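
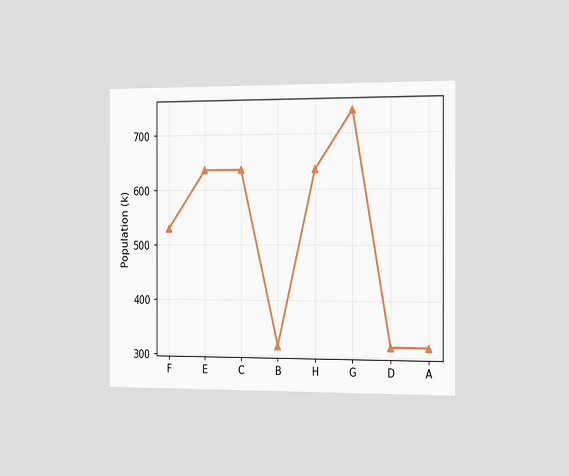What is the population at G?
742k

The chart is viewed slightly from the right. At G, the line is at 742k.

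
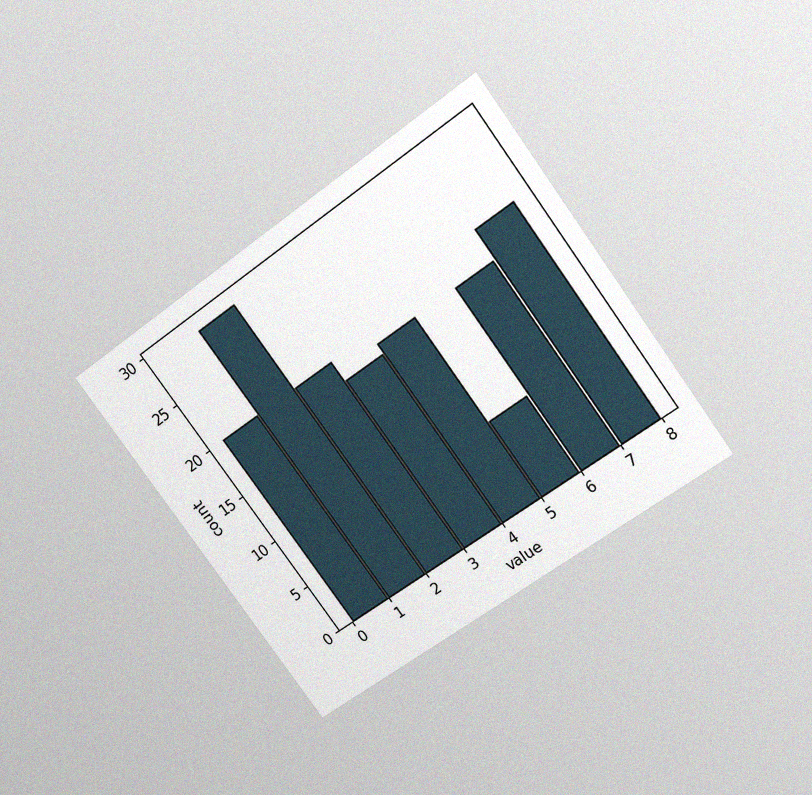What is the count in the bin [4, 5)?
The chart is tilted about 36° counter-clockwise and viewed slightly from above, with some photo noise. The [4, 5) bin has height 19.

19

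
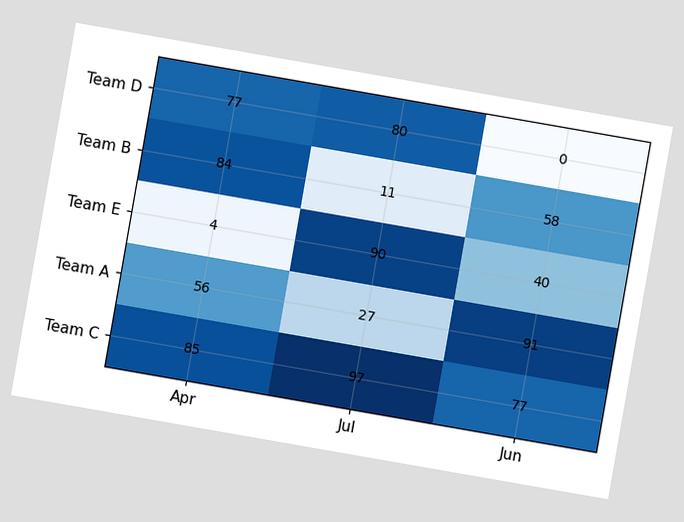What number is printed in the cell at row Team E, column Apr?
4

The chart is tilted about 10° clockwise. The (Team E, Apr) cell reads 4.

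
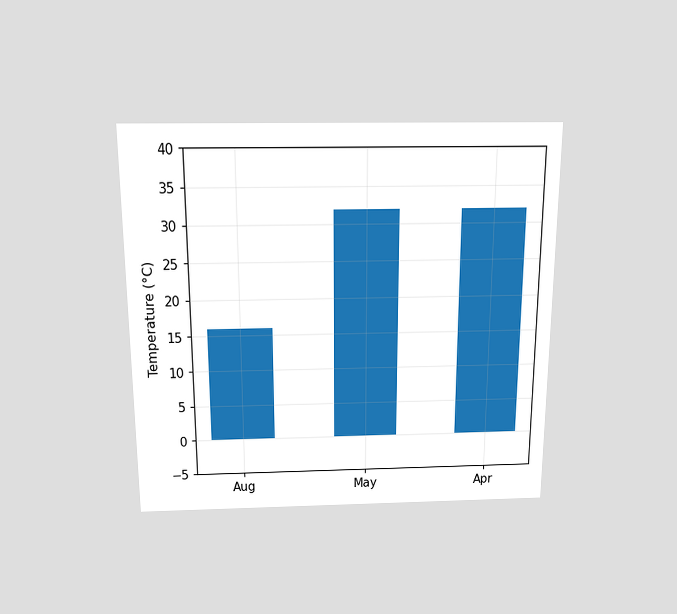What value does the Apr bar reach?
32°C

The chart is viewed slightly from above. Reading along the chart's y-axis, the Apr bar reaches 32°C.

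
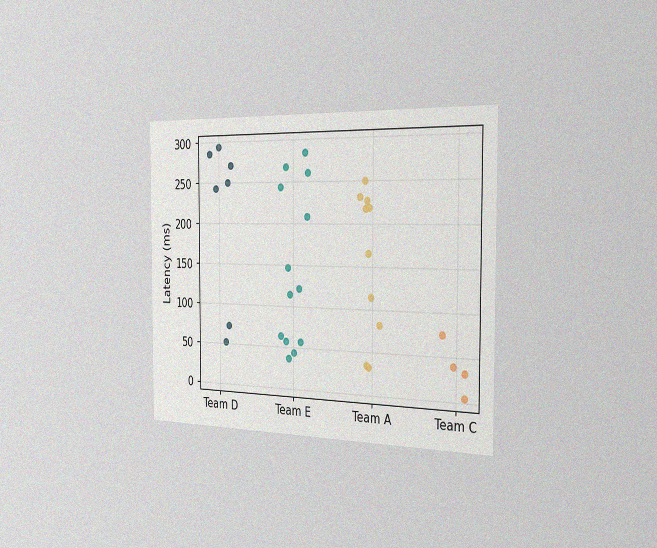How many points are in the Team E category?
The chart is viewed slightly from the right, with some photo noise. Counting the markers in the Team E column gives 13.

13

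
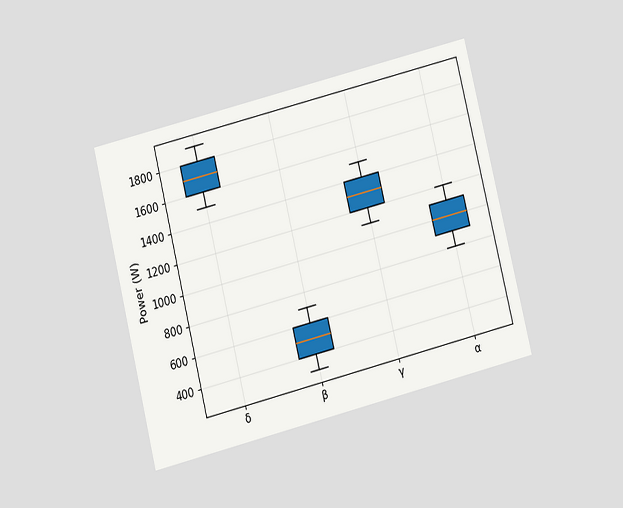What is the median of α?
The chart is tilted about 14° counter-clockwise and viewed slightly from below. The median line in the α box sits at 1000W.

1000W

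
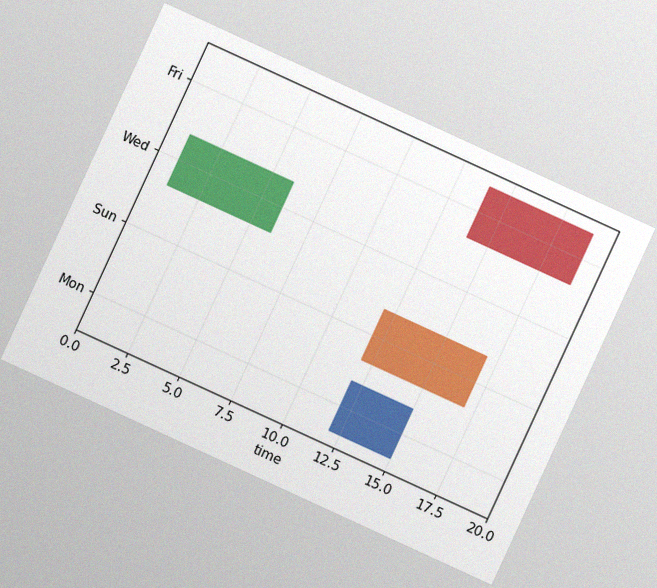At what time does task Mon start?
The chart is tilted about 25° clockwise, with some photo noise. The Mon bar begins at t=12.

12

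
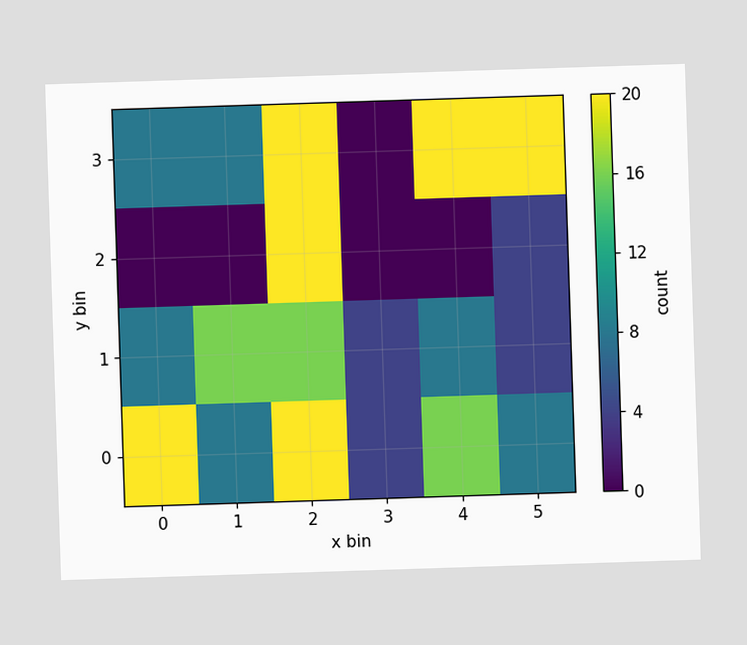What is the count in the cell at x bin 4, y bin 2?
Matching the cell (4, 2) against the colorbar gives 0.

0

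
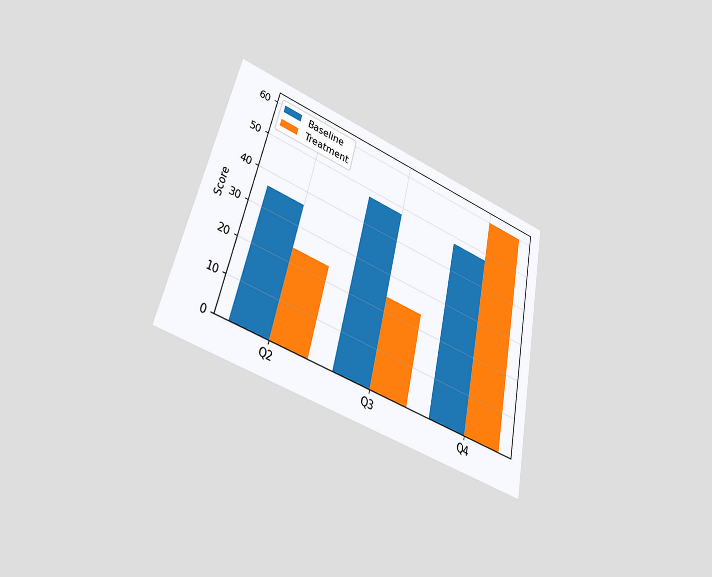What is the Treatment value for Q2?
The chart is tilted about 13° clockwise and viewed slightly from below. The Treatment bar at Q2 reaches 24 on the y-axis.

24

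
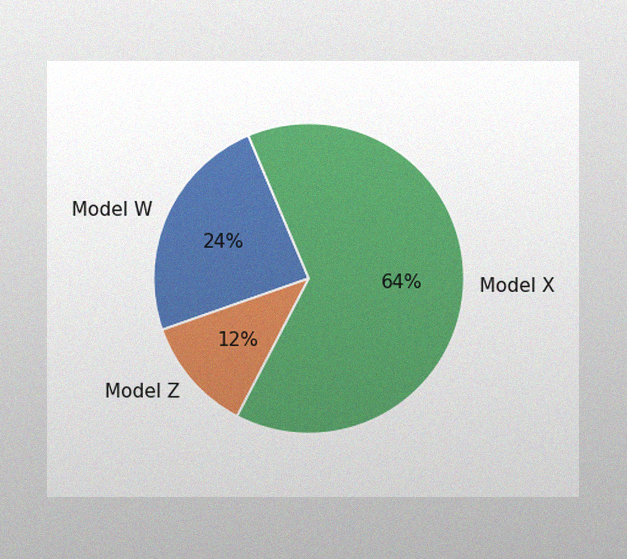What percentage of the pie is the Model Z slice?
The image has some photo noise and uneven lighting. The Model Z slice takes up 12% of the pie.

12%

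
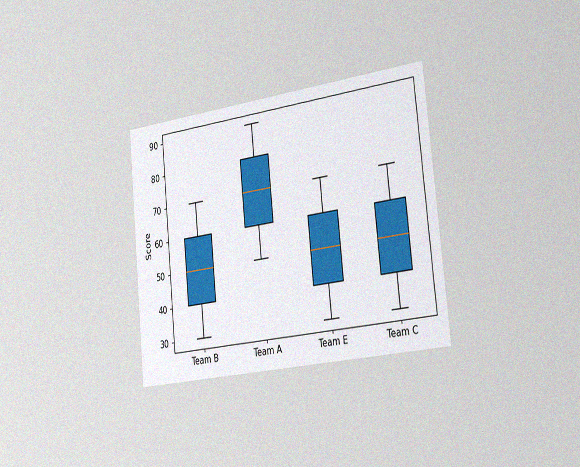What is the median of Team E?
50

The chart is tilted about 6° counter-clockwise and viewed slightly from the right, with some photo noise. The median line in the Team E box sits at 50.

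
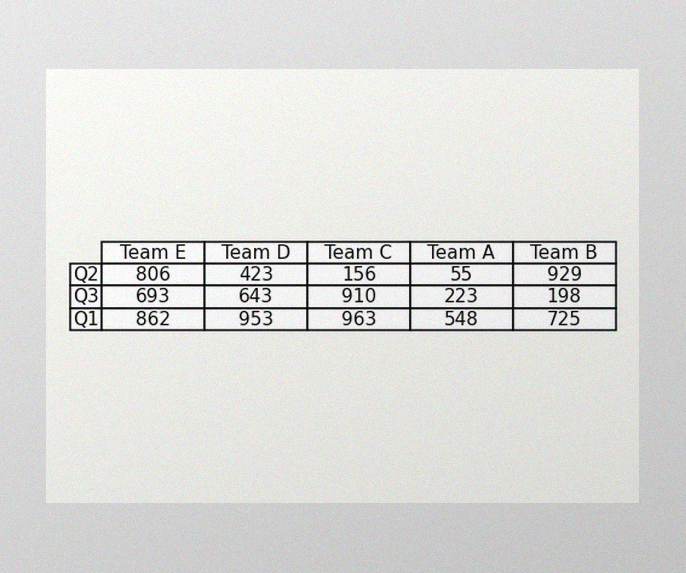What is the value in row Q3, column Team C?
The image has some photo noise and uneven lighting. The (Q3, Team C) cell reads 910.

910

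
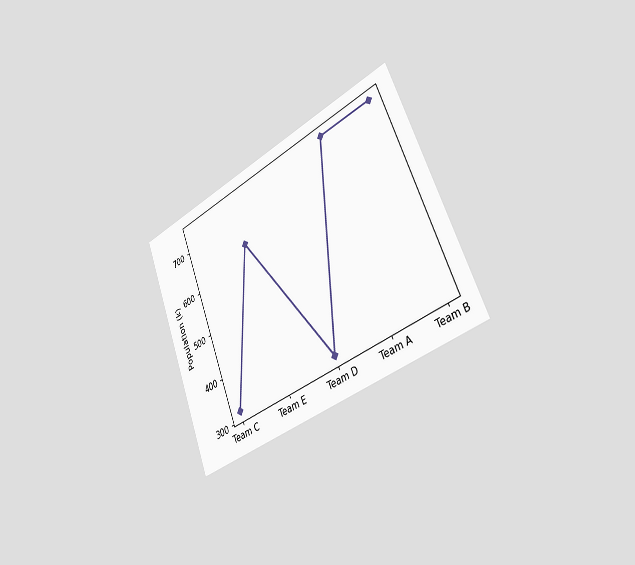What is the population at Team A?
The chart is tilted about 22° counter-clockwise and viewed slightly from the right. At Team A, the line is at 742k.

742k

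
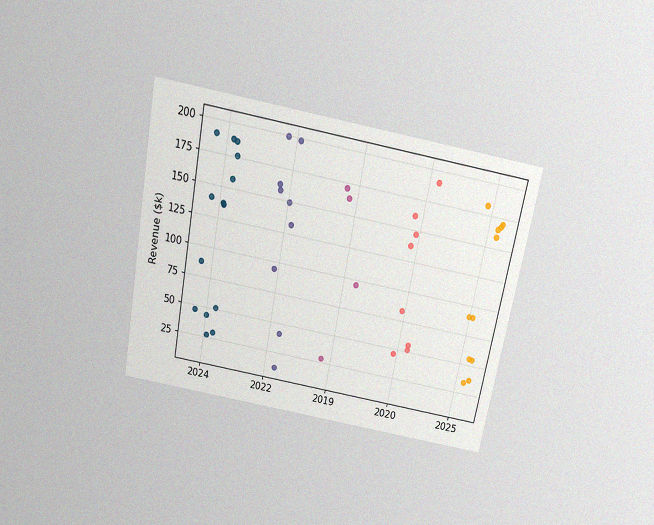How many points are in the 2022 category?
9

The chart is tilted about 11° clockwise and viewed slightly from above, with some photo noise. Counting the markers in the 2022 column gives 9.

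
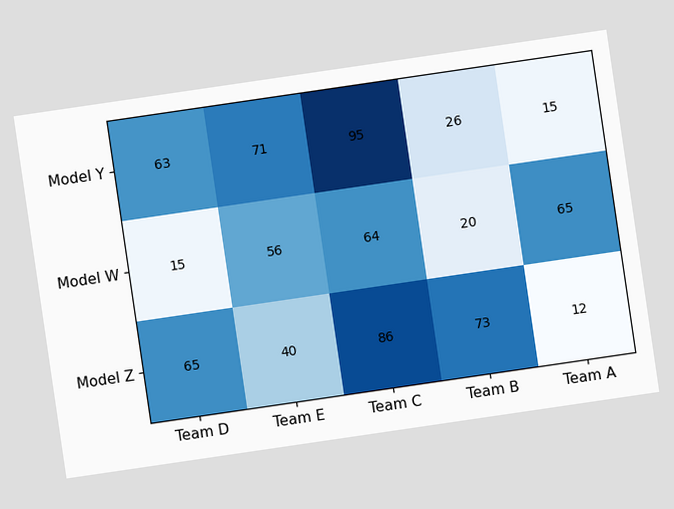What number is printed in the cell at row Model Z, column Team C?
86

The chart is tilted about 8° counter-clockwise. The (Model Z, Team C) cell reads 86.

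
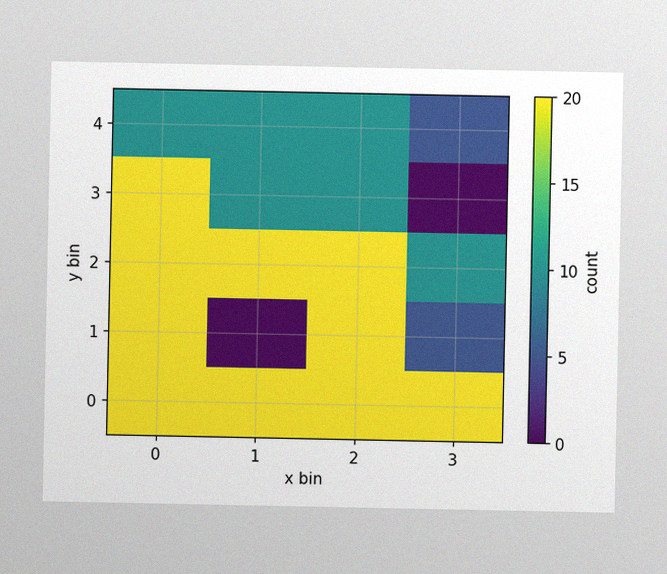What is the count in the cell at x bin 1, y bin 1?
The image has some photo noise and uneven lighting. Matching the cell (1, 1) against the colorbar gives 0.

0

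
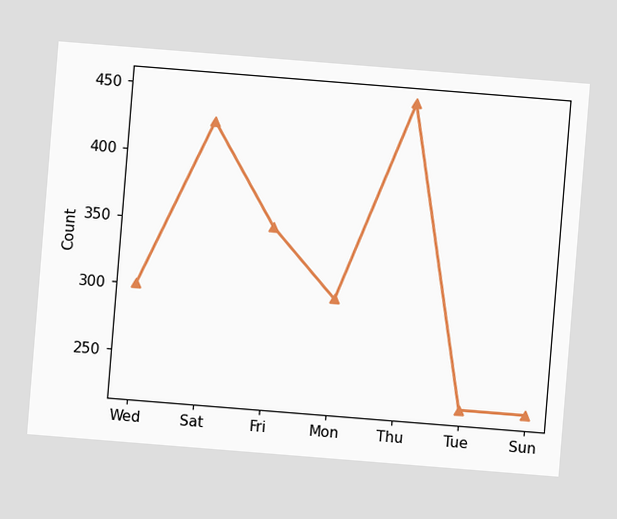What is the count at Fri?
The chart is tilted about 5° clockwise. At Fri, the line is at 350.

350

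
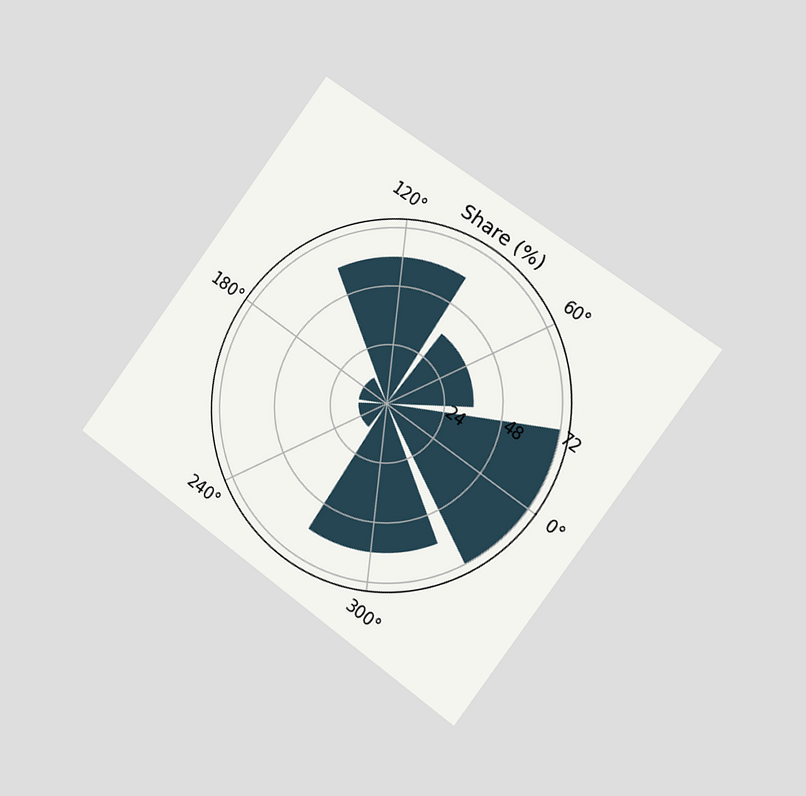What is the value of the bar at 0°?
The chart is tilted about 36° clockwise and viewed slightly from the right. The bar at 0° reaches 72% on the radial axis.

72%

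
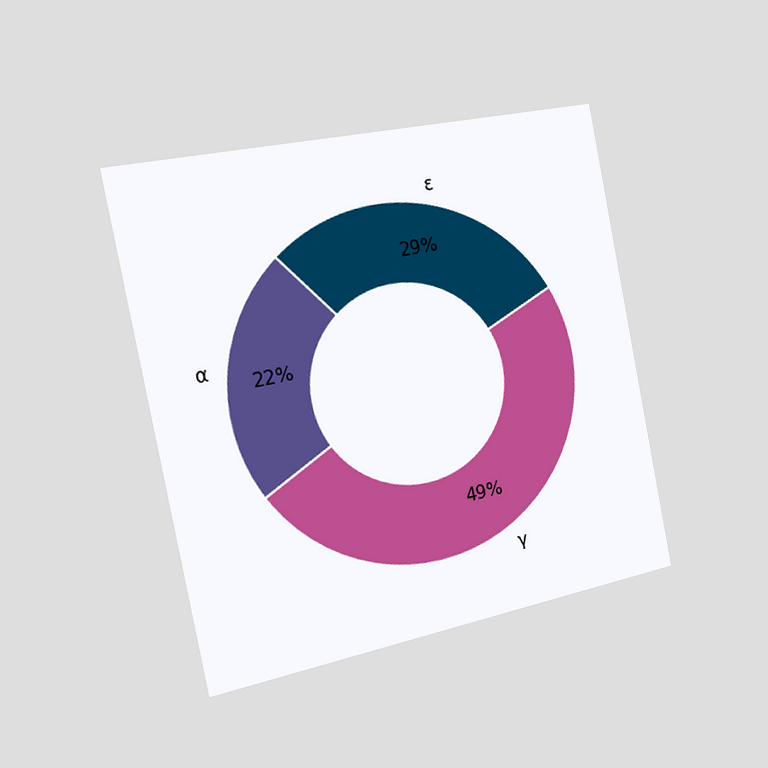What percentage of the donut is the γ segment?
49%

The chart is tilted about 11° counter-clockwise and viewed slightly from the left. The γ segment takes up 49% of the ring.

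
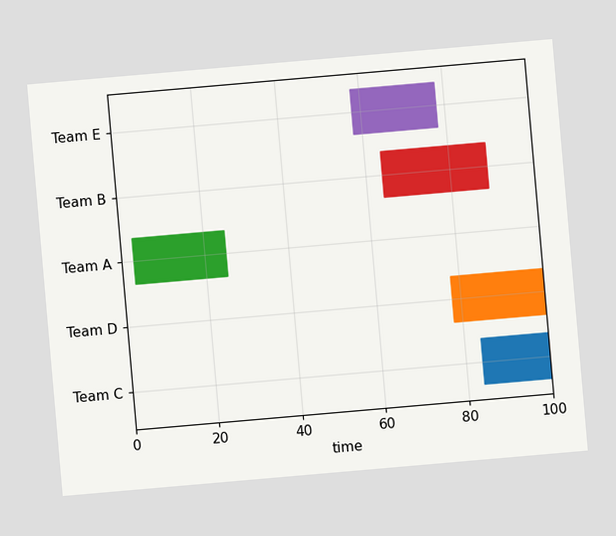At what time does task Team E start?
The chart is tilted about 5° counter-clockwise. The Team E bar begins at t=58.

58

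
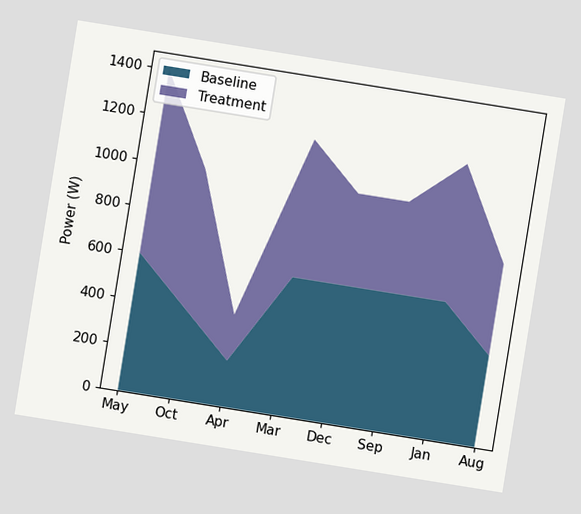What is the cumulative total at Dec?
The chart is tilted about 9° clockwise. The stacked total at Dec reaches 1000W.

1000W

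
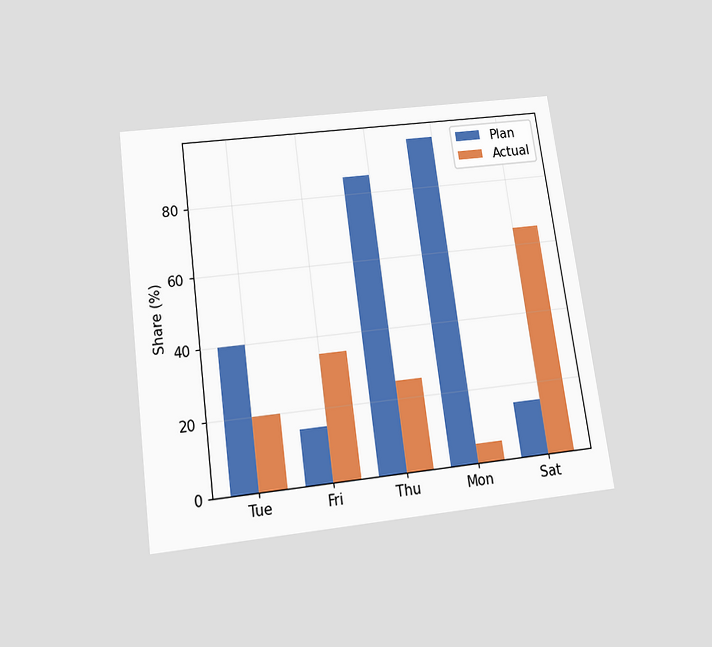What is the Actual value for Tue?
The chart is tilted about 8° counter-clockwise and viewed slightly from below. The Actual bar at Tue reaches 20% on the y-axis.

20%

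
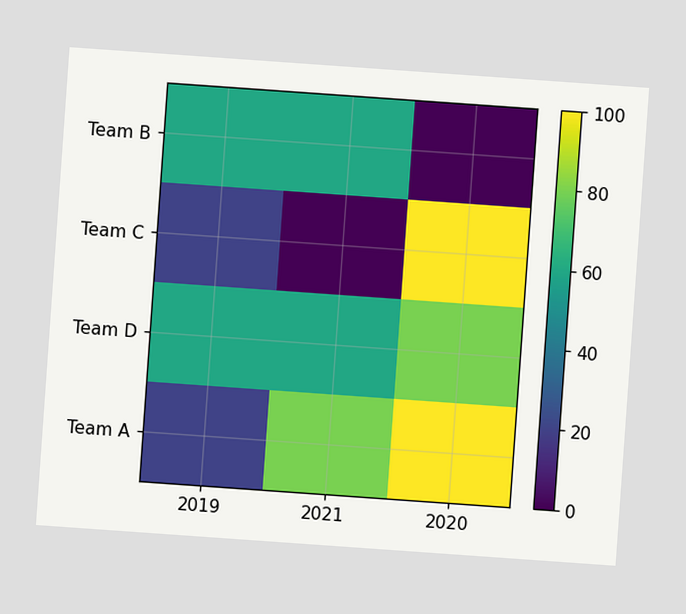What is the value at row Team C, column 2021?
0

The chart is tilted about 4° clockwise. Matching cell (Team C, 2021) against the colorbar gives 0.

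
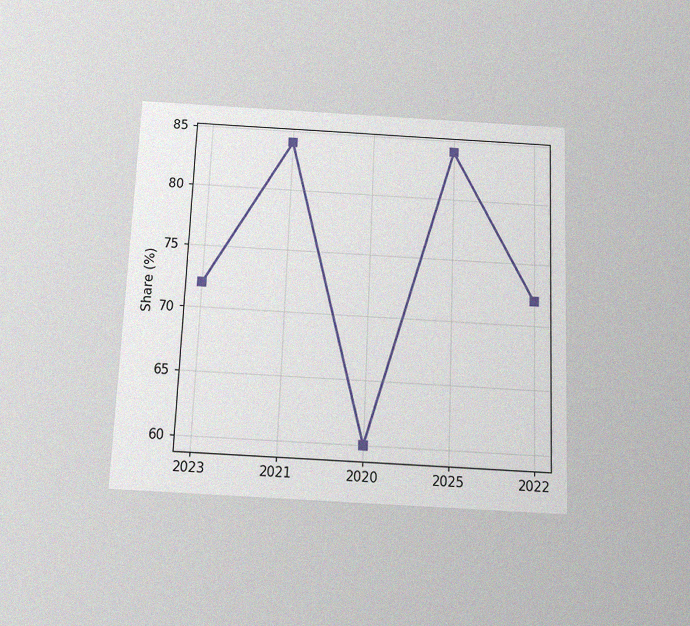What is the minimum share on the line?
60%

The chart is tilted about 2° clockwise and viewed slightly from below, with some photo noise. The lowest point is at 2020, and reading across to the y-axis gives 60%.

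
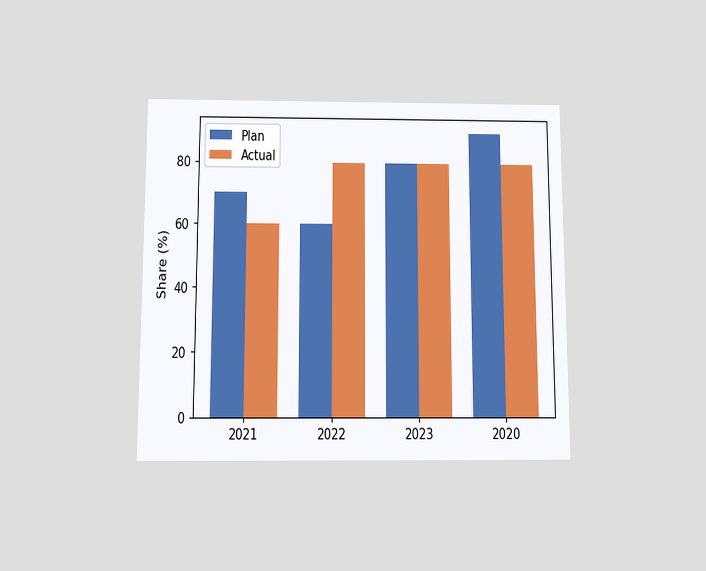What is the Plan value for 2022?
The chart is viewed slightly from below. The Plan bar at 2022 reaches 60% on the y-axis.

60%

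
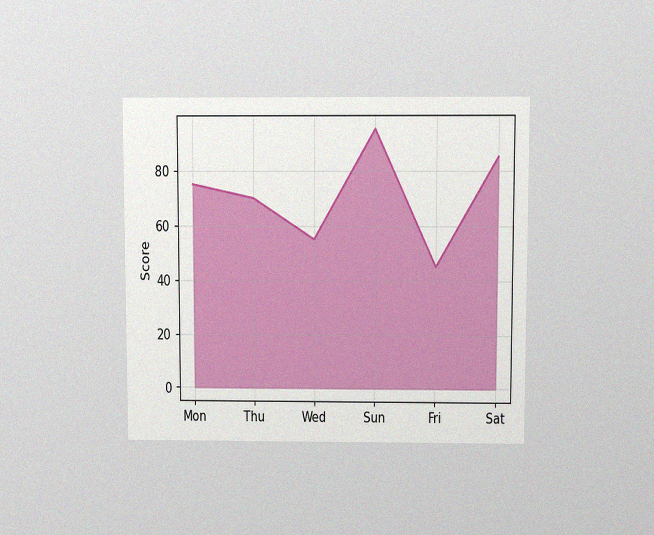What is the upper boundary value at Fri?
The chart is viewed slightly from above, with some photo noise. At Fri the upper boundary is at 45.

45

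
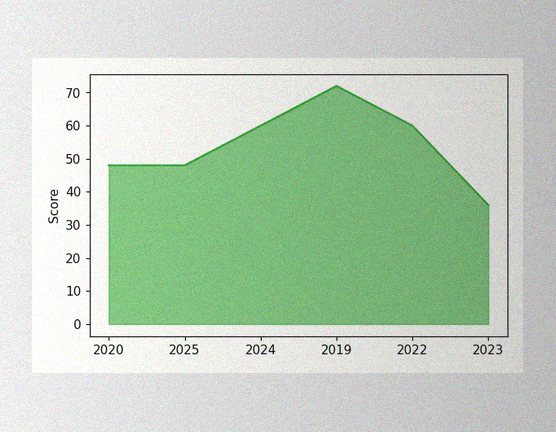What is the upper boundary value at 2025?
48

The image has some photo noise and uneven lighting. At 2025 the upper boundary is at 48.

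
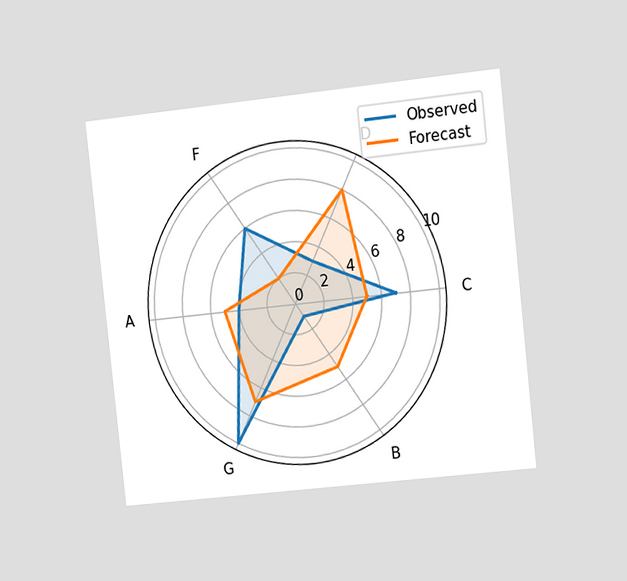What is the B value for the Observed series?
The chart is tilted about 6° counter-clockwise and viewed slightly from the right. On the B axis, Observed reaches 1.

1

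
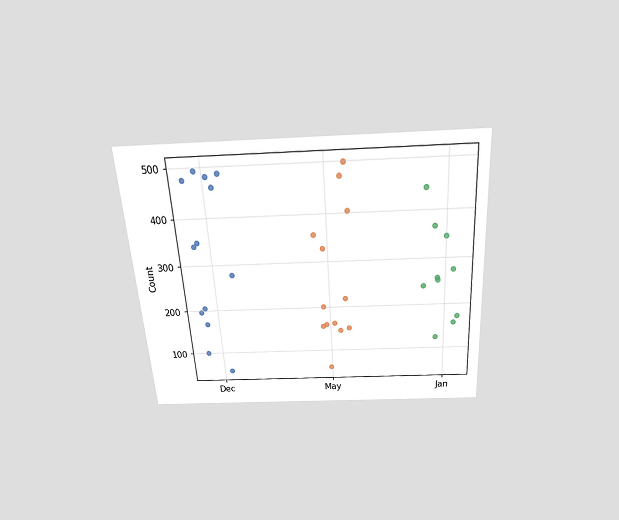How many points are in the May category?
The chart is tilted about 4° counter-clockwise and viewed slightly from above. Counting the markers in the May column gives 13.

13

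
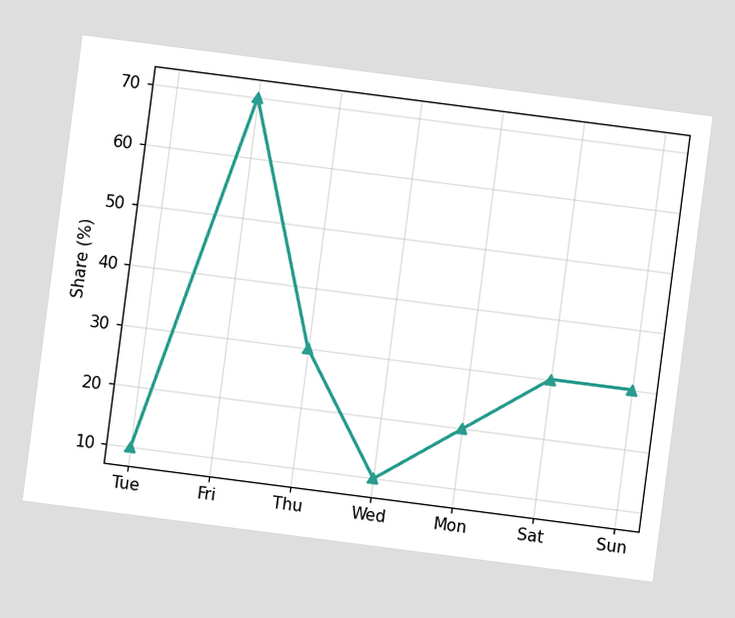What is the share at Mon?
20%

The chart is tilted about 7° clockwise. At Mon, the line is at 20%.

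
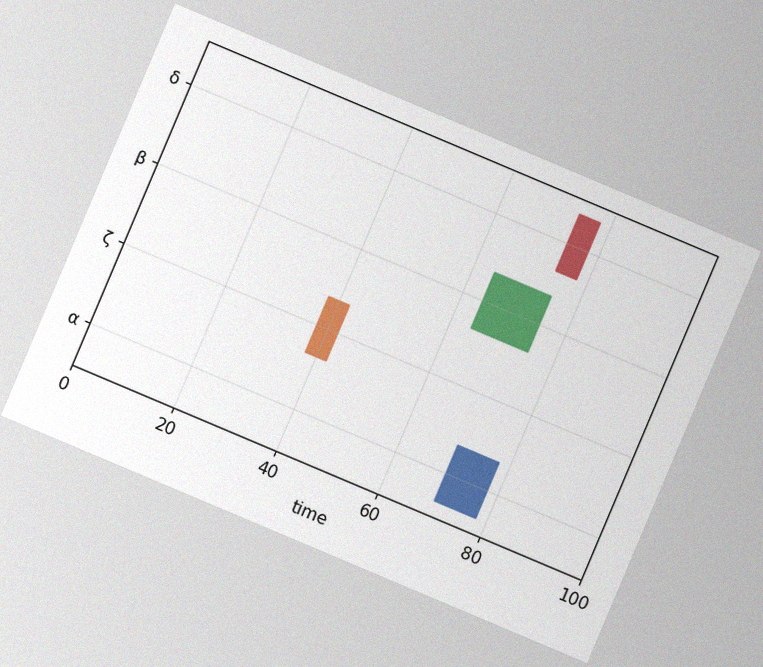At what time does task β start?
64

The chart is tilted about 23° clockwise, with some photo noise. The β bar begins at t=64.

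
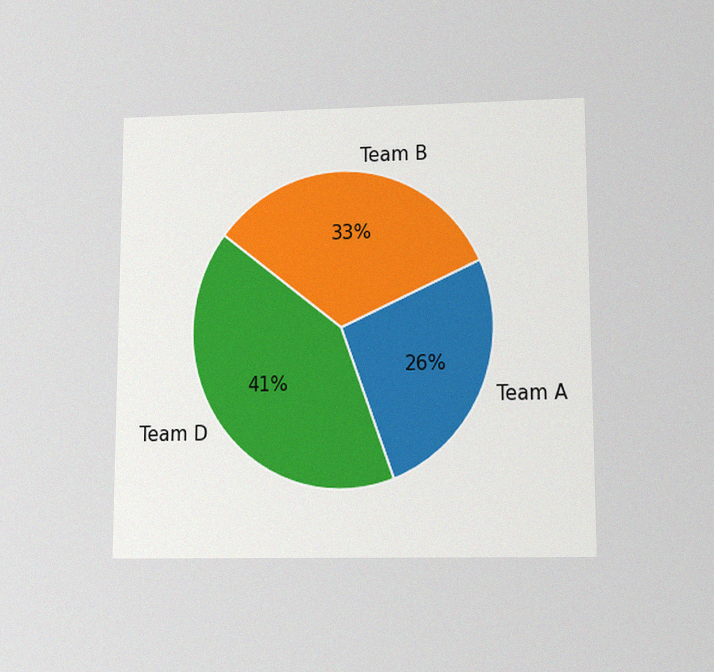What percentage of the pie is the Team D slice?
The chart is viewed at a slight angle, with some photo noise. The Team D slice takes up 41% of the pie.

41%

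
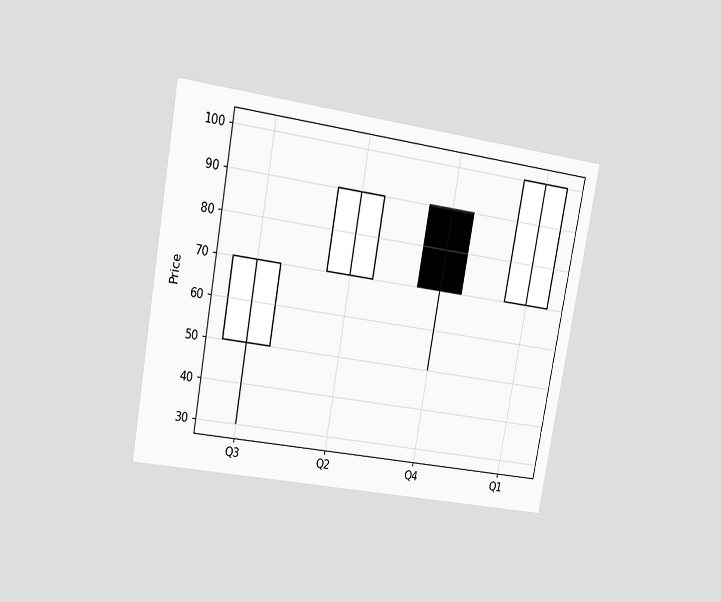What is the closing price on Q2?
The chart is tilted about 10° clockwise and viewed at a slight angle. The Q2 candle closes at 90.

90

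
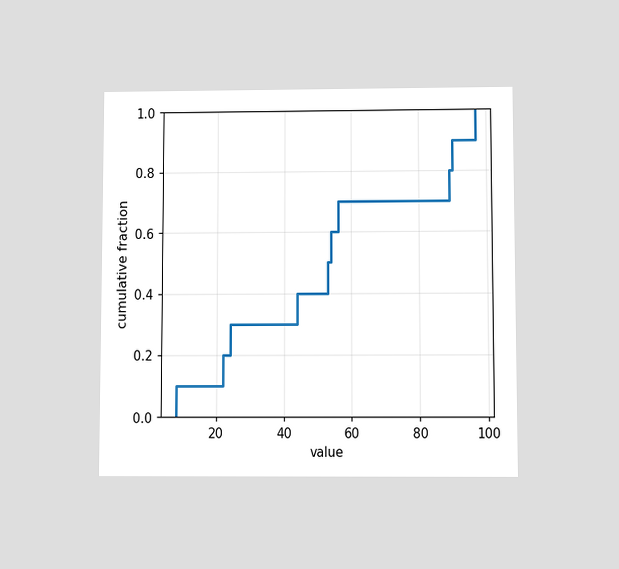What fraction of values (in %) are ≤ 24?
30%

The chart is viewed slightly from below. At x=24 the ECDF step is at 30%.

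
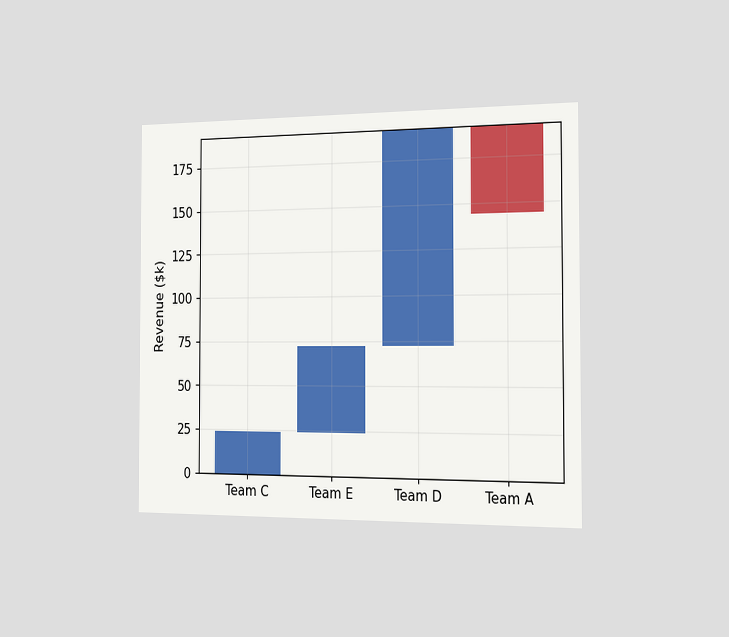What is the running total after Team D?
$192k

The chart is viewed slightly from the right. After Team D the running total reaches $192k.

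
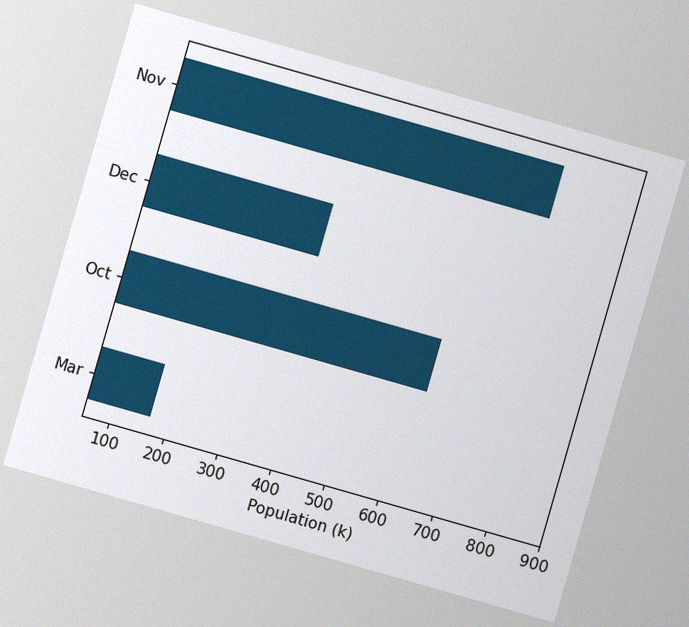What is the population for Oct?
630k

The chart is tilted about 16° clockwise, with some photo noise. Reading along the chart's x-axis, the Oct bar reaches 630k.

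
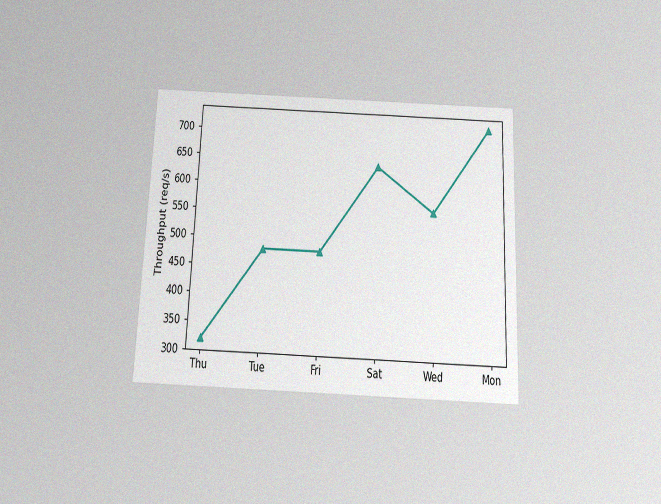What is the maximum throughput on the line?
720req/s

The chart is tilted about 2° clockwise and viewed slightly from below, with some photo noise. The highest point is at Mon, and reading across to the y-axis gives 720req/s.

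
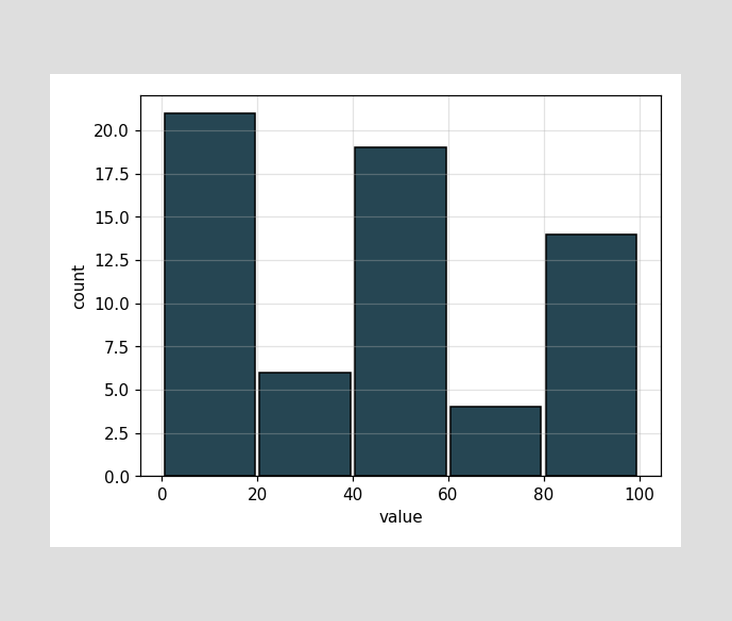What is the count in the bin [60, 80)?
The [60, 80) bin has height 4.

4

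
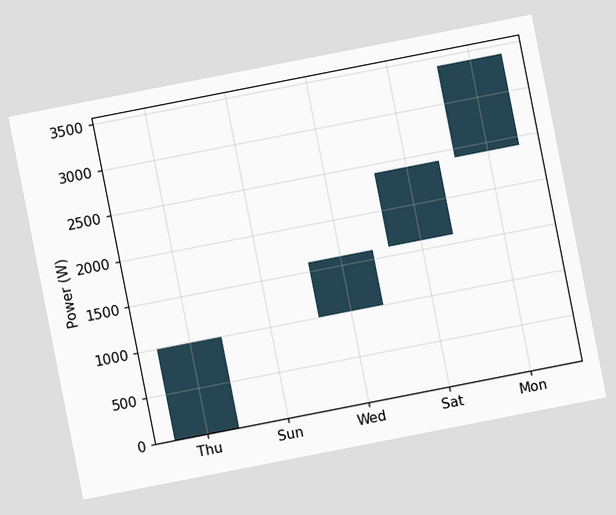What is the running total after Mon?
The chart is tilted about 11° counter-clockwise. After Mon the running total reaches 3400W.

3400W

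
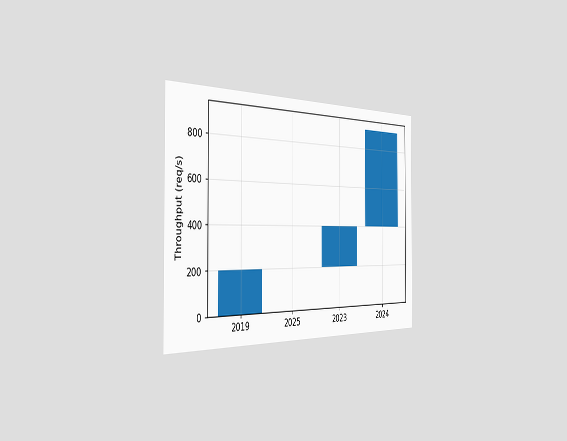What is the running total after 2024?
The chart is viewed slightly from the left. After 2024 the running total reaches 900req/s.

900req/s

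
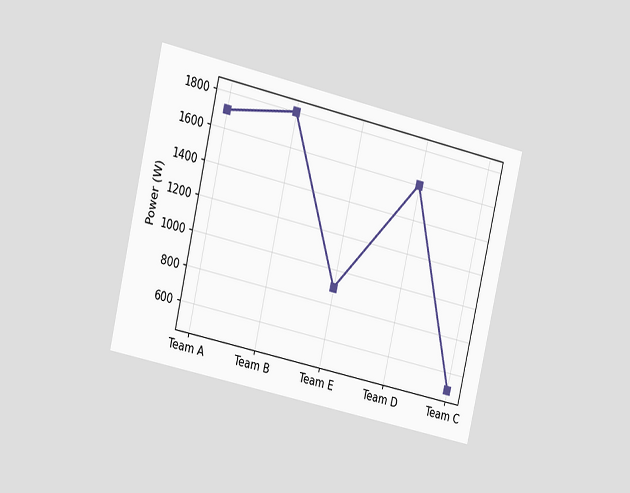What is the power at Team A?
The chart is tilted about 13° clockwise and viewed slightly from the left. At Team A, the line is at 1700W.

1700W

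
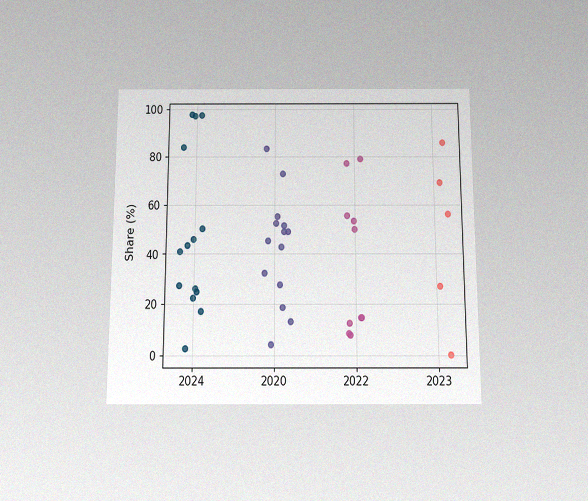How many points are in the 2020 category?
The chart is viewed slightly from below, with some photo noise. Counting the markers in the 2020 column gives 14.

14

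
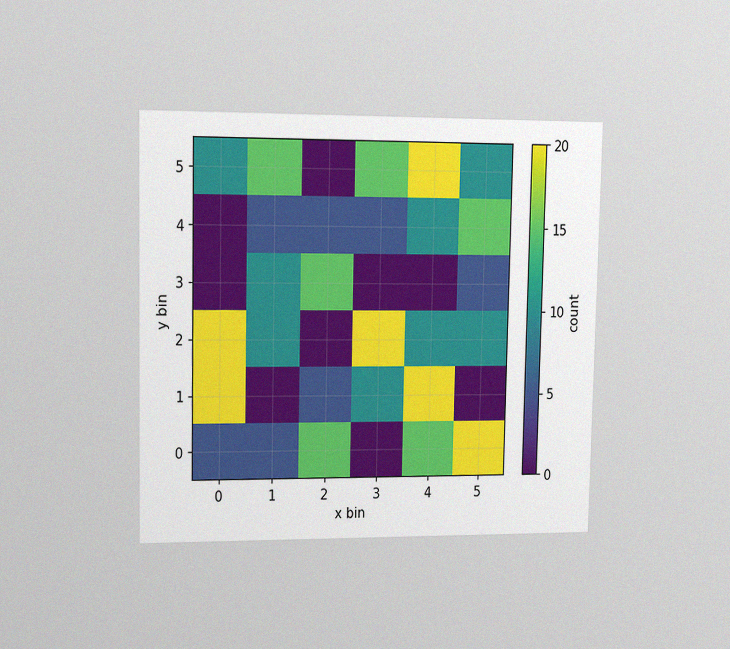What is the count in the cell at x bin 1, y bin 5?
15

The chart is viewed slightly from the left, with some photo noise. Matching the cell (1, 5) against the colorbar gives 15.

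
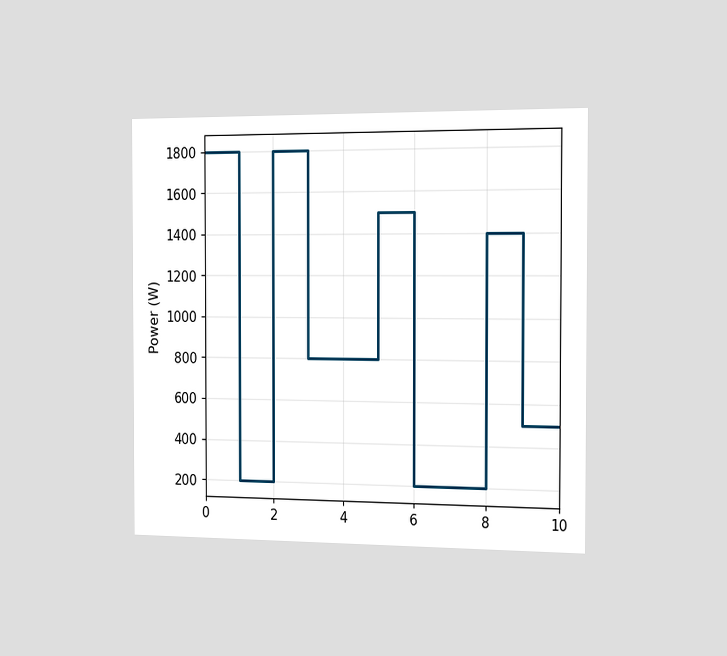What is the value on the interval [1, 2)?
The chart is viewed slightly from the right. On [1, 2) the step sits at 200W.

200W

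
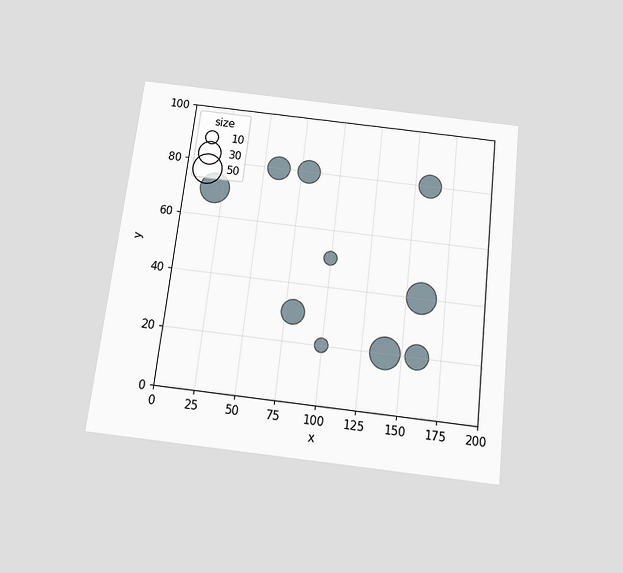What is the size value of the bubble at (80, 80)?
30

The chart is tilted about 7° clockwise and viewed slightly from below. Matching the bubble at (80, 80) against the size legend gives 30.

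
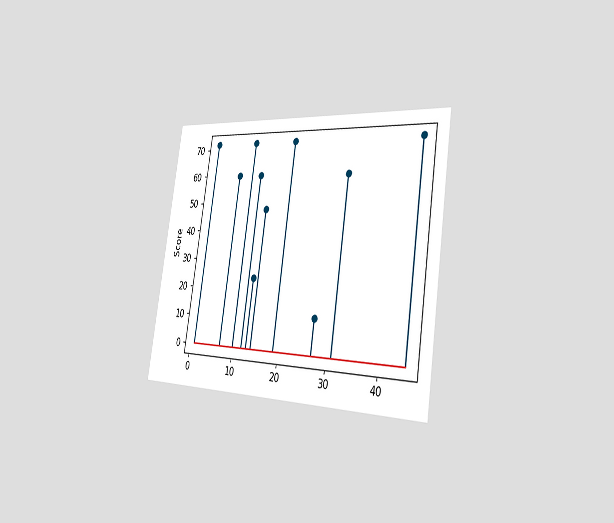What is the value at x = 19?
The chart is tilted about 9° clockwise and viewed slightly from the right. The stem at x=19 reaches 72.

72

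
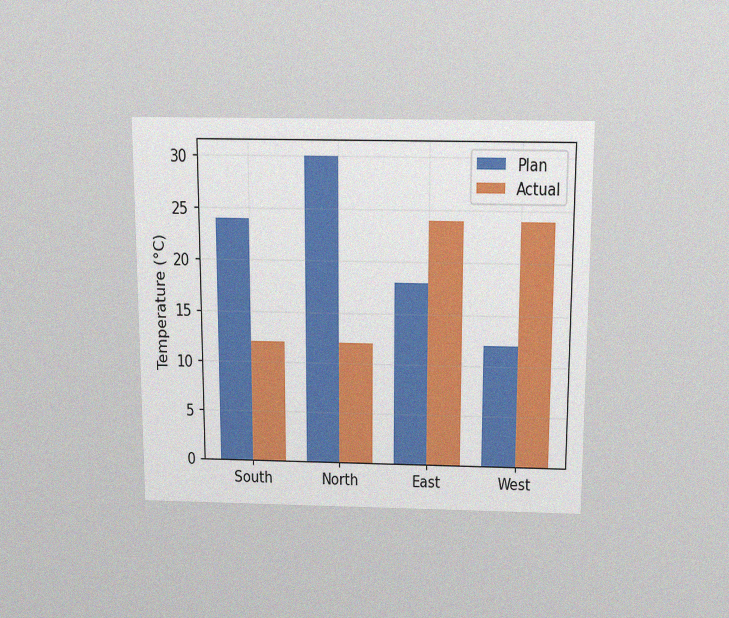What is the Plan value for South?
24°C

The chart is viewed slightly from above, with some photo noise. The Plan bar at South reaches 24°C on the y-axis.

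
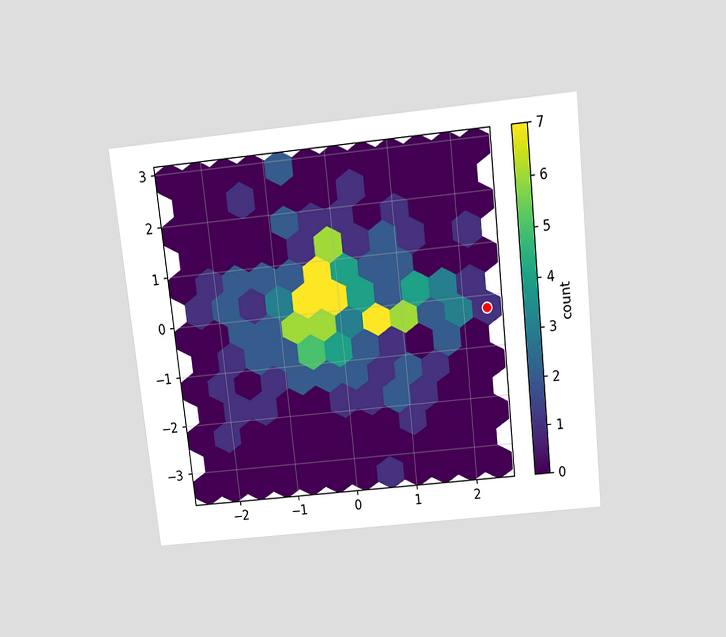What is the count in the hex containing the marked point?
1

The chart is tilted about 6° counter-clockwise and viewed slightly from above. The marked hex reads 1 on the colorbar.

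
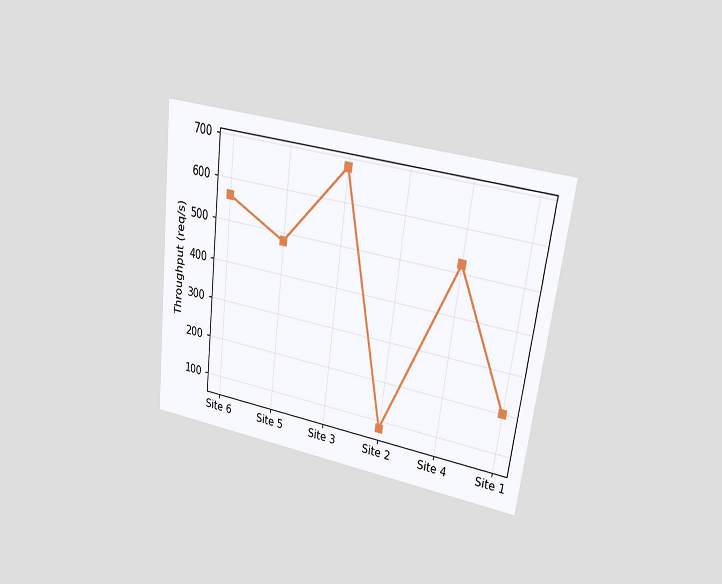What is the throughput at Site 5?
480req/s

The chart is tilted about 7° clockwise and viewed at a slight angle. At Site 5, the line is at 480req/s.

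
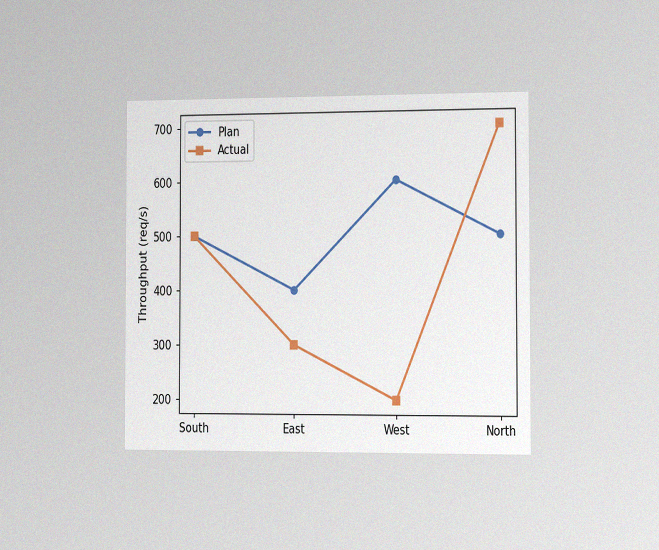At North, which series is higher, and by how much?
Actual, by 200req/s

The chart is viewed slightly from the right, with some photo noise. At North, Actual sits above the other line by 200req/s.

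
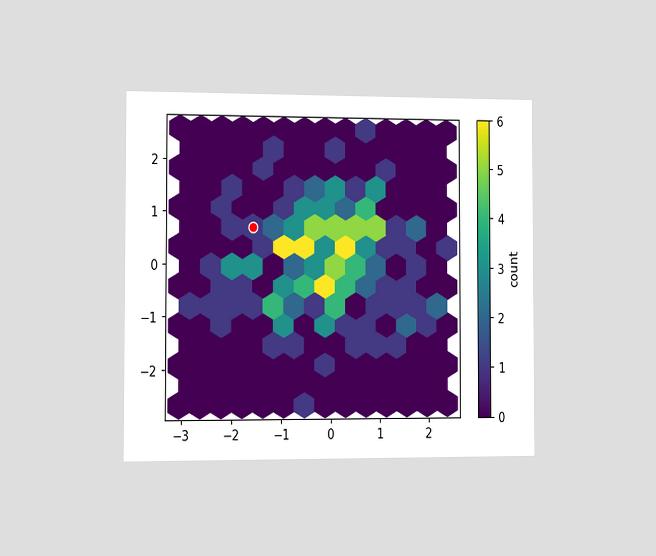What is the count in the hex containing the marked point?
1

The chart is viewed slightly from the left. The marked hex reads 1 on the colorbar.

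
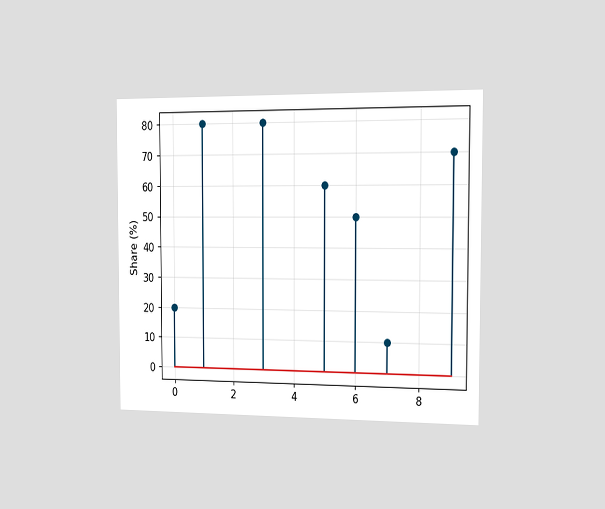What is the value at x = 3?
The chart is viewed slightly from the right. The stem at x=3 reaches 80%.

80%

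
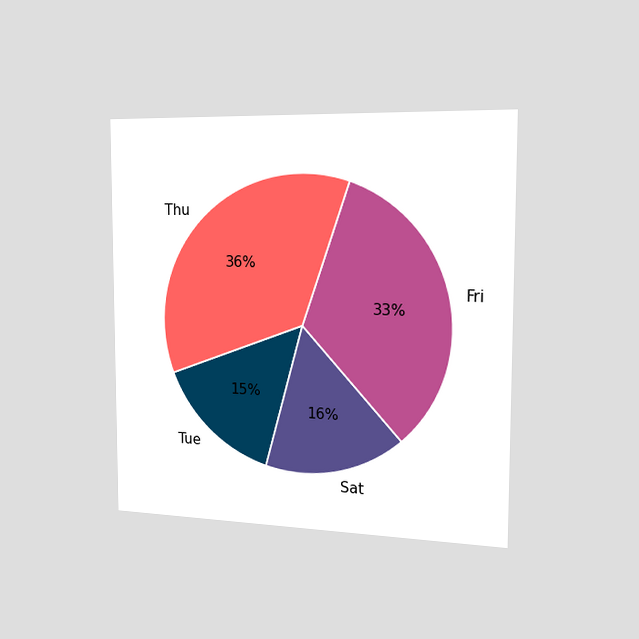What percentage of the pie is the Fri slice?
33%

The chart is viewed slightly from the right. The Fri slice takes up 33% of the pie.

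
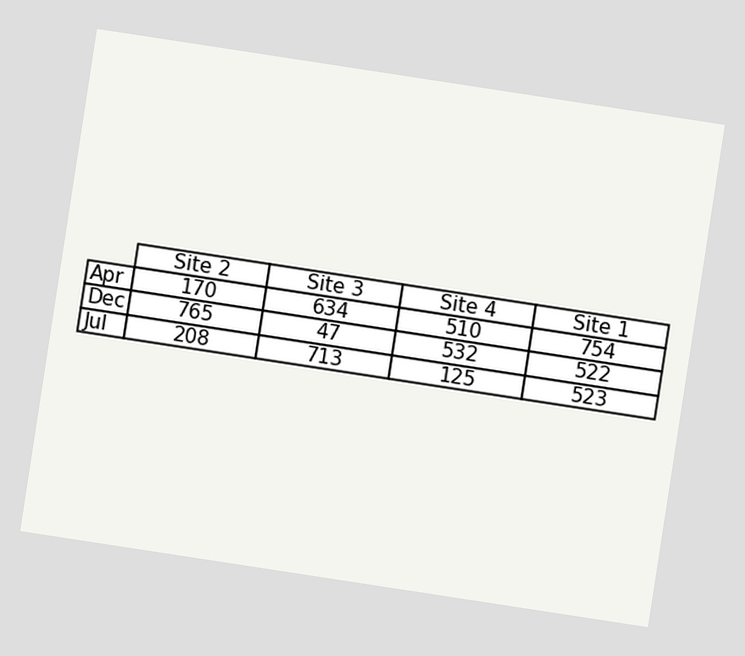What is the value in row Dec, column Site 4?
532

The chart is tilted about 9° clockwise. The (Dec, Site 4) cell reads 532.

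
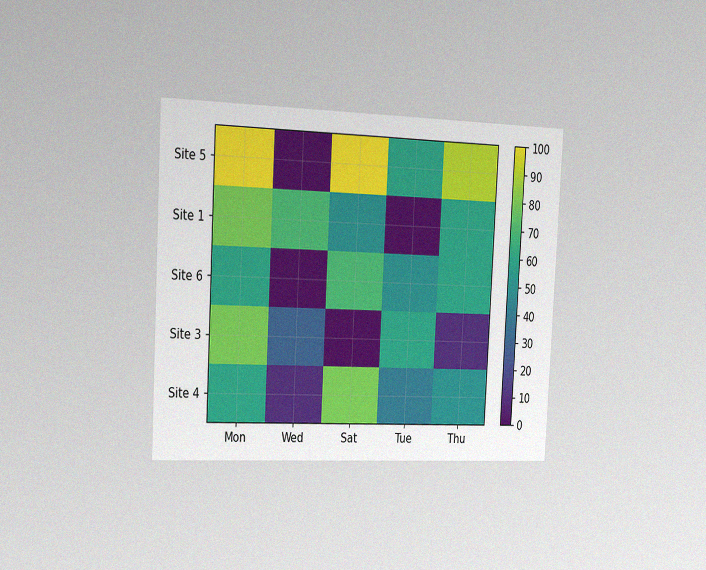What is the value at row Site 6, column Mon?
60

The chart is tilted about 3° clockwise and viewed slightly from the left, with some photo noise. Matching cell (Site 6, Mon) against the colorbar gives 60.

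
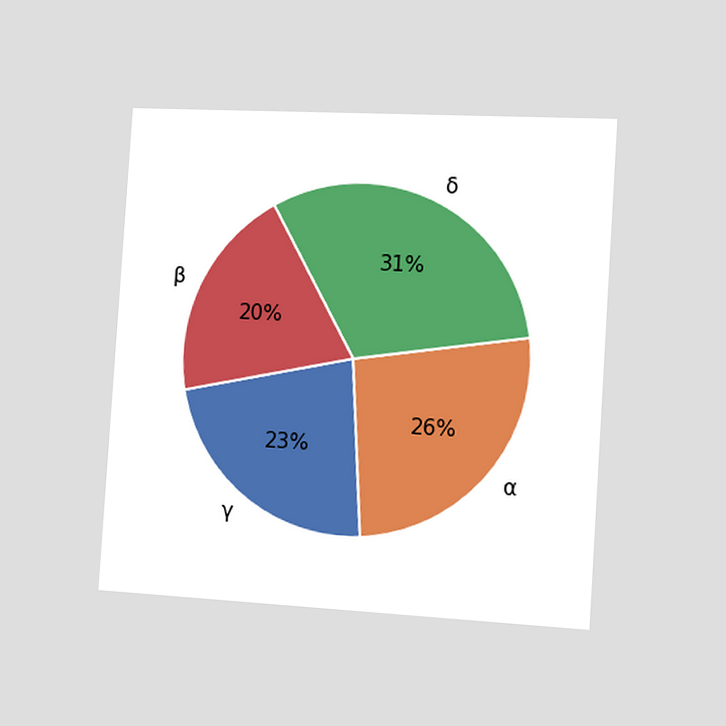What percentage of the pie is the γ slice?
The chart is tilted about 4° clockwise and viewed slightly from the right. The γ slice takes up 23% of the pie.

23%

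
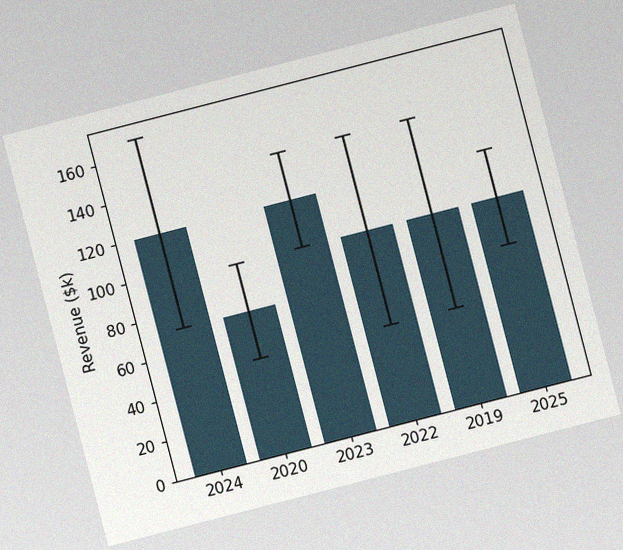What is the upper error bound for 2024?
The chart is tilted about 14° counter-clockwise, with some photo noise. The 2024 bar's upper whisker reaches $168k.

$168k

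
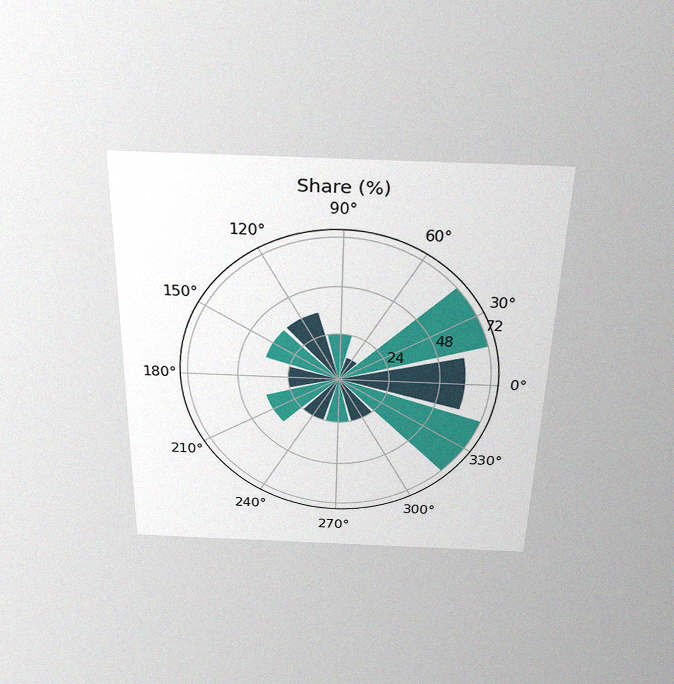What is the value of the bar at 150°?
The chart is viewed slightly from above, with some photo noise. The bar at 150° reaches 36% on the radial axis.

36%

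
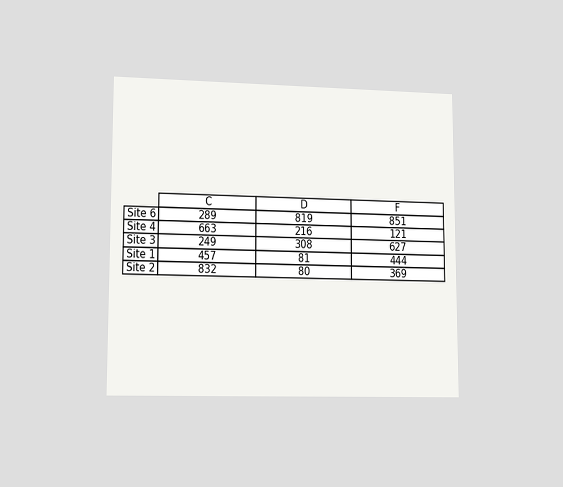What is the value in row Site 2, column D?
The chart is viewed at a slight angle. The (Site 2, D) cell reads 80.

80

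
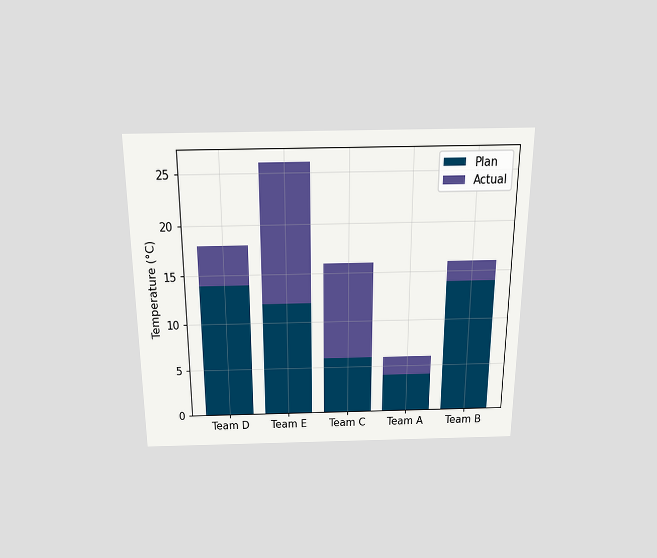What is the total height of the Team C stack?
The chart is viewed slightly from above. The Team C stack's top reaches 16°C on the y-axis.

16°C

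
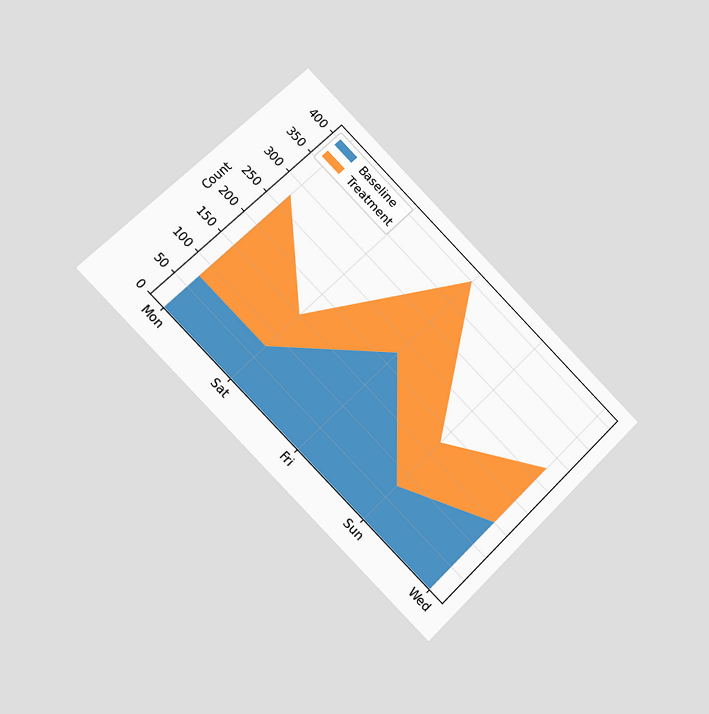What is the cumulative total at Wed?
275

The chart is tilted about 45° clockwise and viewed slightly from the left. The stacked total at Wed reaches 275.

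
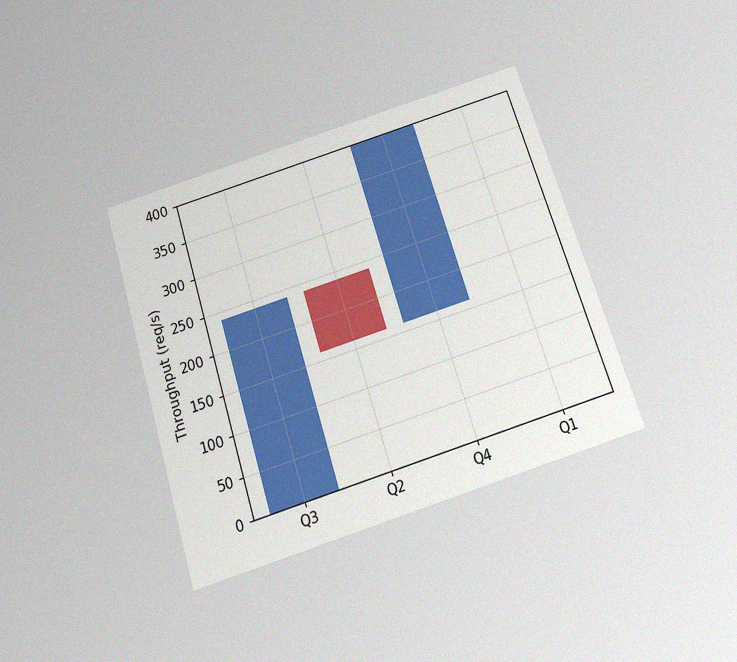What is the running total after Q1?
The chart is tilted about 17° counter-clockwise and viewed slightly from below, with some photo noise. After Q1 the running total reaches 400req/s.

400req/s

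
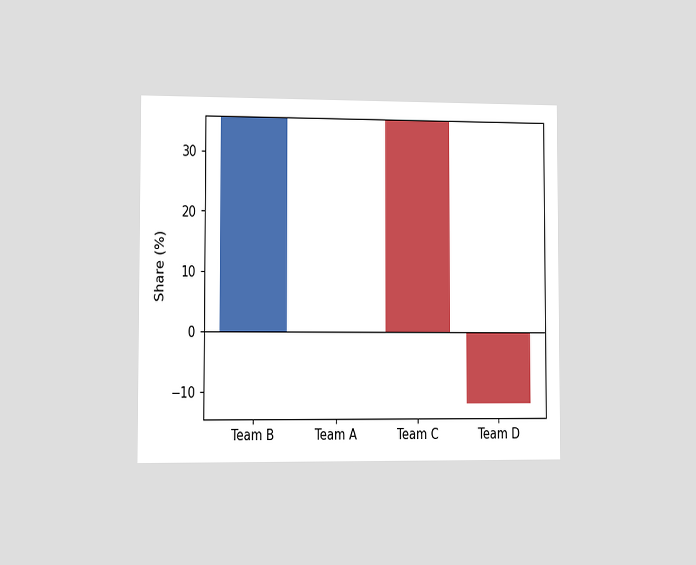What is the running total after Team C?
0%

The chart is viewed slightly from the left. After Team C the running total reaches 0%.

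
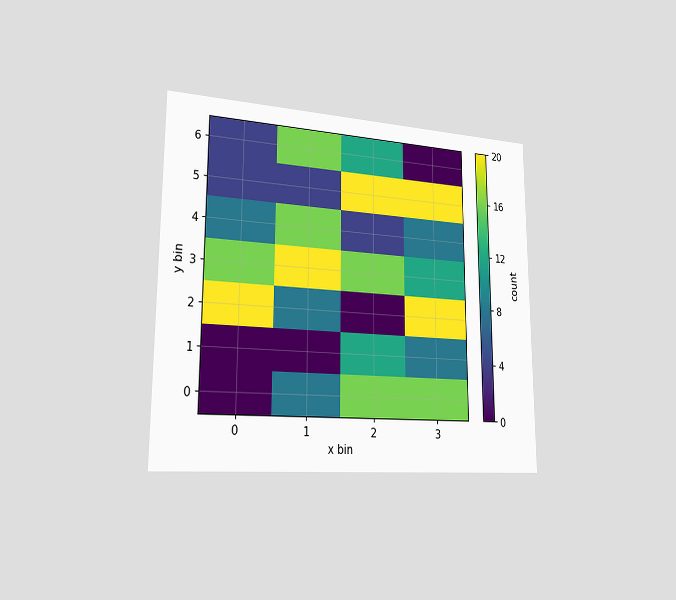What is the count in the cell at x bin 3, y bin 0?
The chart is viewed slightly from the left. Matching the cell (3, 0) against the colorbar gives 16.

16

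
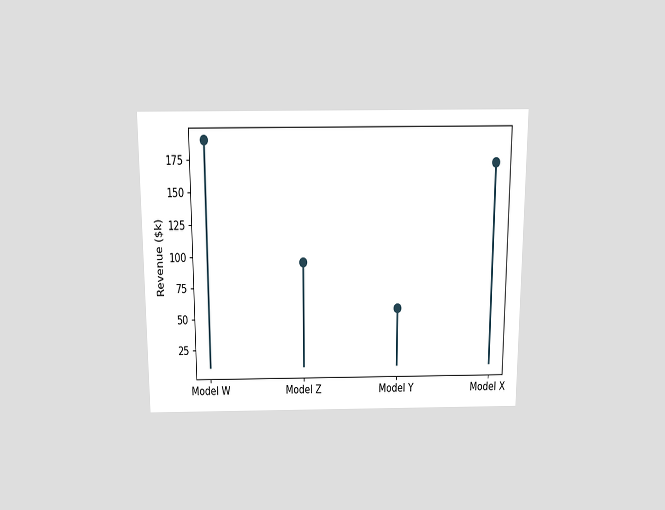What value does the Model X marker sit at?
$171k

The chart is viewed slightly from above. The Model X marker sits at $171k.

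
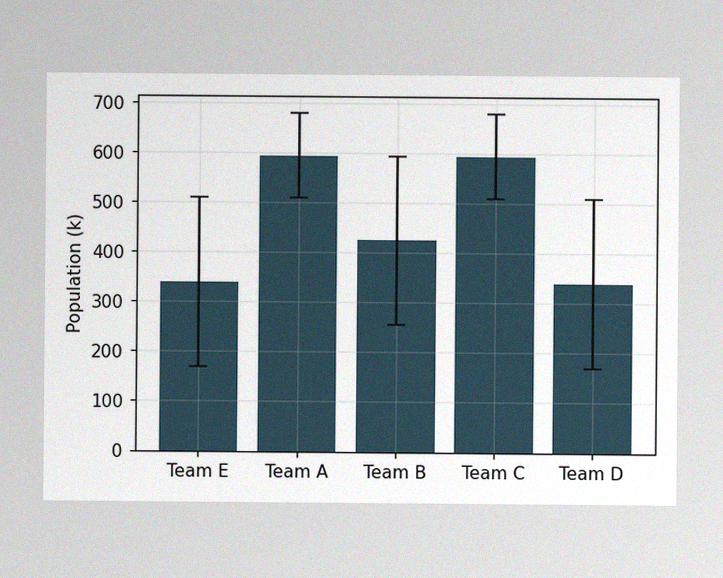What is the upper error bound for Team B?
595k

The image has some photo noise and uneven lighting. The Team B bar's upper whisker reaches 595k.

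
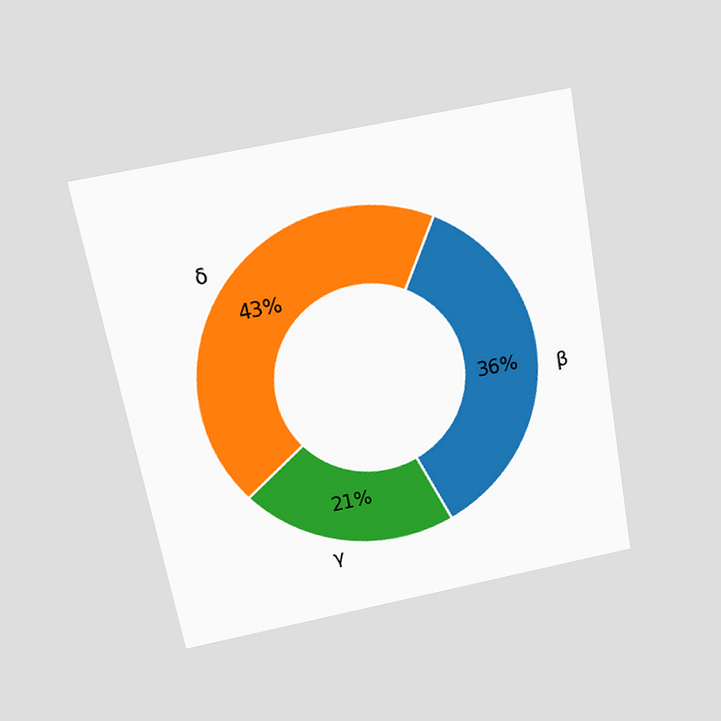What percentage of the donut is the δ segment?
43%

The chart is tilted about 11° counter-clockwise and viewed slightly from above. The δ segment takes up 43% of the ring.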